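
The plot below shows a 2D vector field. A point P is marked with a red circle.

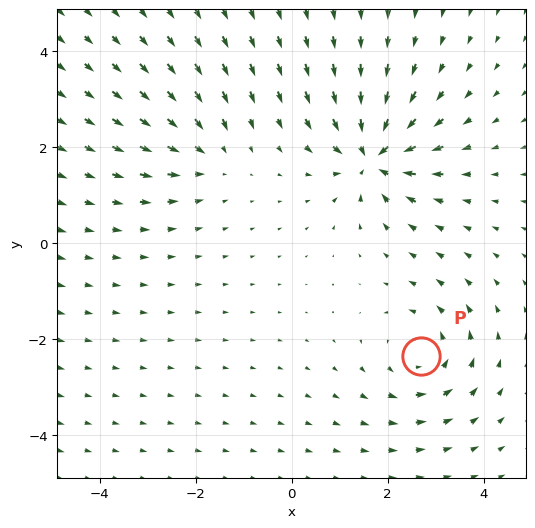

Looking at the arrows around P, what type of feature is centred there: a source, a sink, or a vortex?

At P (2.7, -2.3) the arrows circulate counterclockwise. Divergence ≈0, curl about +4 — near-zero divergence with nonzero curl is a vortex.

vortex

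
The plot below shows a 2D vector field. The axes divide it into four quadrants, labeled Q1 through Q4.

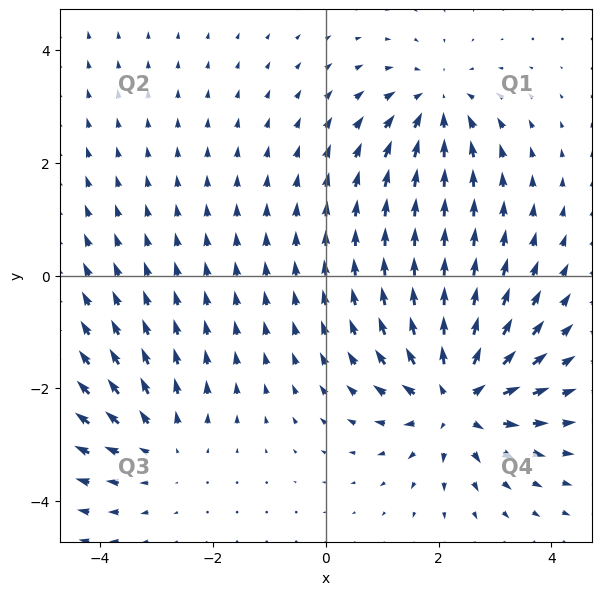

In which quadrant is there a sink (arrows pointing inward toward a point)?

Q1

The sink sits at approximately (2.0, 3.0), which lies in quadrant Q1. The divergence there is about -3, negative as expected for a sink.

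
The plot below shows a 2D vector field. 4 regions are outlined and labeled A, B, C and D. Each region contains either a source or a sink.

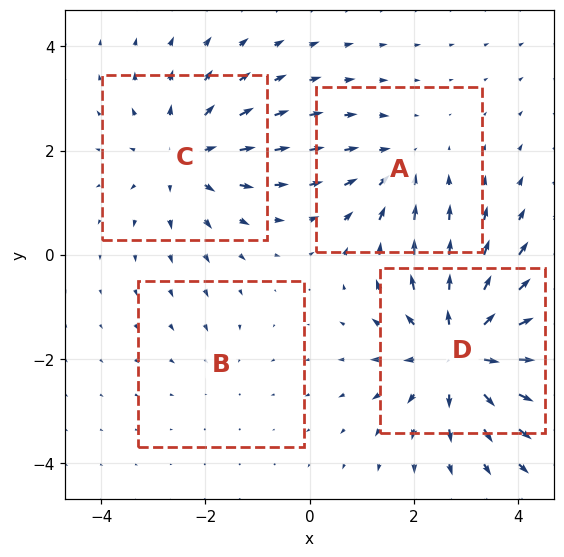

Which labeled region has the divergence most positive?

Divergence at each region's feature centre — A: about -3, B: about -2, C: about +4, D: about +6. Region D is most positive.

D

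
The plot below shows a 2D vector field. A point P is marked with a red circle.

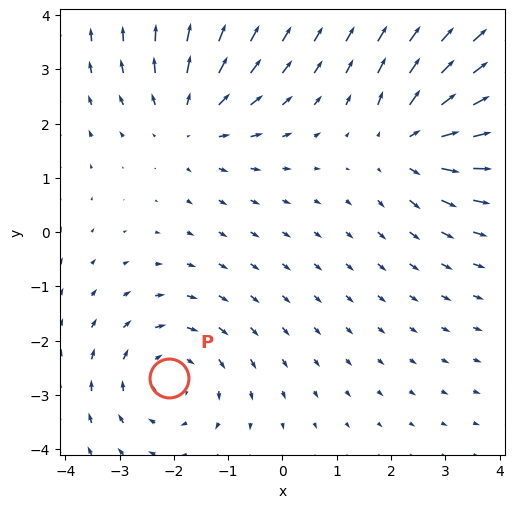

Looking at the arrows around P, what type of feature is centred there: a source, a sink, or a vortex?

At P (-2.1, -2.7) the arrows circulate clockwise. Divergence ≈0, curl about -3 — near-zero divergence with nonzero curl is a vortex.

vortex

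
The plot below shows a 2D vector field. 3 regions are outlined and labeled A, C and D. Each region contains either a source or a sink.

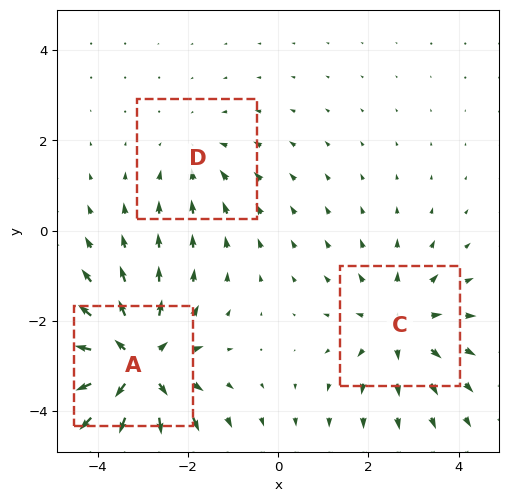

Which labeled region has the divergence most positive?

A

Divergence at each region's feature centre — A: about +5, C: about +3, D: about -2. Region A is most positive.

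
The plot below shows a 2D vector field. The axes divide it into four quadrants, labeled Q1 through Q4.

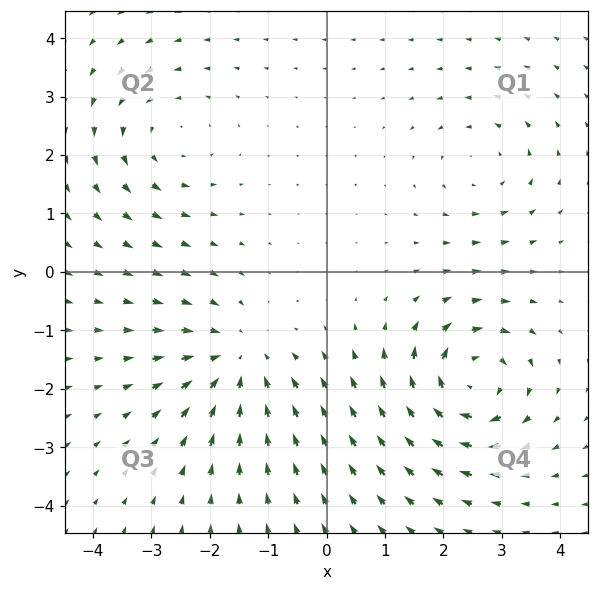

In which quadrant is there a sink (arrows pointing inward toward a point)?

The sink sits at approximately (-1.5, -1.5), which lies in quadrant Q3. The divergence there is about -4, negative as expected for a sink.

Q3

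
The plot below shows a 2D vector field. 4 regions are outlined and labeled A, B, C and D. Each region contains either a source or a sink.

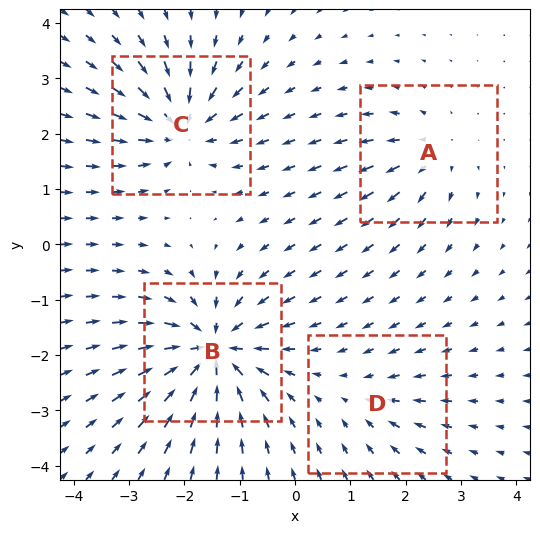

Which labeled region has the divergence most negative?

B

Divergence at each region's feature centre — A: about +4, B: about -9, C: about -7, D: about -3. Region B is most negative.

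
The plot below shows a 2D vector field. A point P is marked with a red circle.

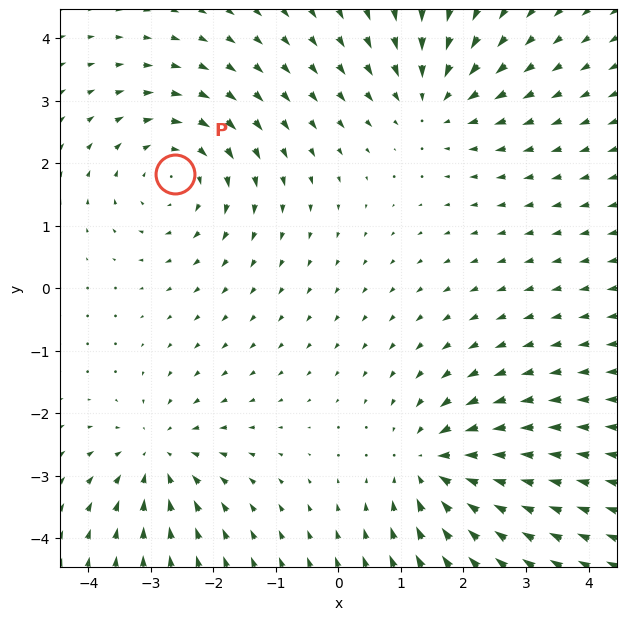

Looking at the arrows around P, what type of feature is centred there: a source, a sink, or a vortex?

vortex

At P (-2.6, 1.8) the arrows circulate clockwise. Divergence ≈0, curl about -3 — near-zero divergence with nonzero curl is a vortex.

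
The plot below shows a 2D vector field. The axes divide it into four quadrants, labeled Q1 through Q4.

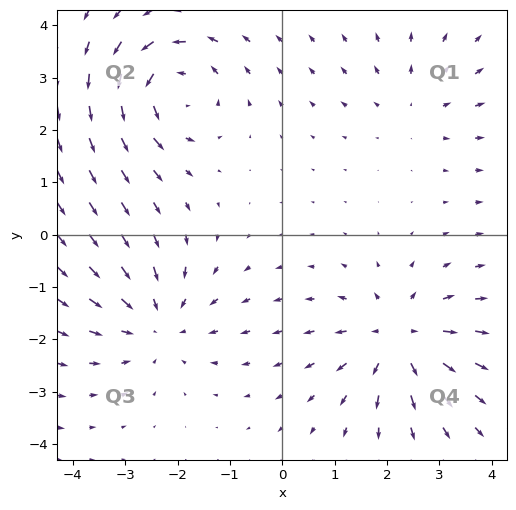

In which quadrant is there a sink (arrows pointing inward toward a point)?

The sink sits at approximately (-2.4, -1.7), which lies in quadrant Q3. The divergence there is about -4, negative as expected for a sink.

Q3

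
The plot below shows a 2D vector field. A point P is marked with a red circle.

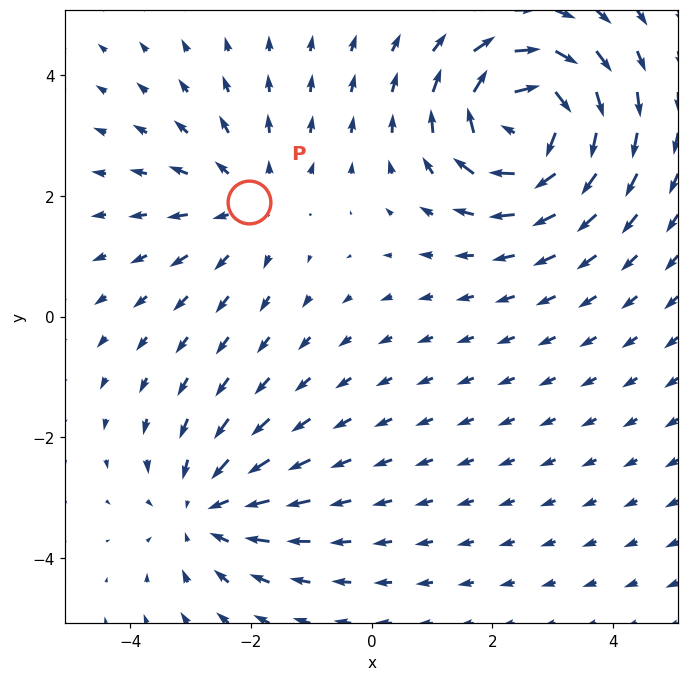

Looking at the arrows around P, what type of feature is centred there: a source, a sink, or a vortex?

source

At P (-2.0, 1.9) the arrows spread outward. Divergence about +2, curl ≈0 — positive divergence with near-zero curl is a source.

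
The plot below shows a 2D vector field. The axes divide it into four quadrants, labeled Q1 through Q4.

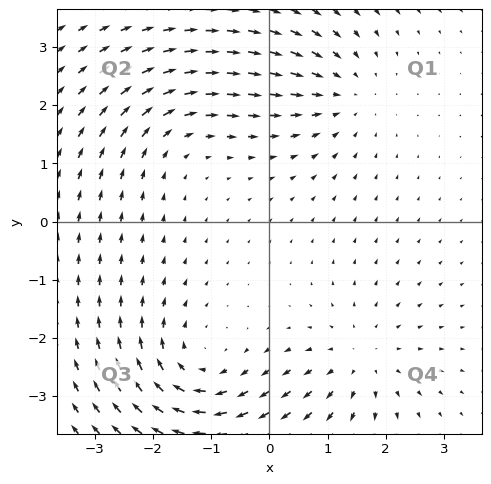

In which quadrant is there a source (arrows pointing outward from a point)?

Q4

The source sits at approximately (1.6, -2.4), which lies in quadrant Q4. The divergence there is about +4, positive as expected for a source.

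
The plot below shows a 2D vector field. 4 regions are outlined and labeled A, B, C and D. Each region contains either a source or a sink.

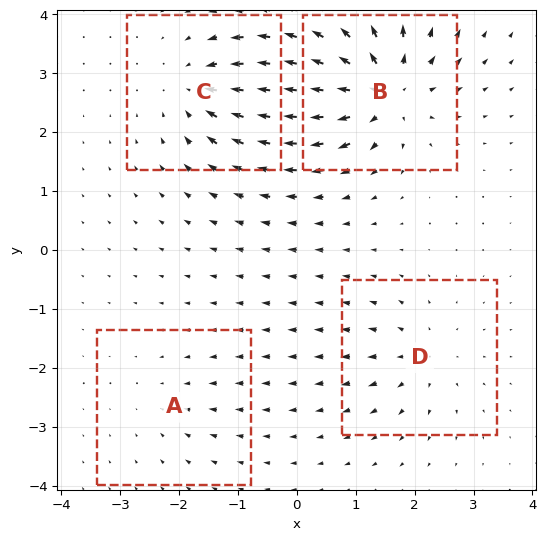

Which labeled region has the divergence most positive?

Divergence at each region's feature centre — A: about -2, B: about +9, C: about -6, D: about +4. Region B is most positive.

B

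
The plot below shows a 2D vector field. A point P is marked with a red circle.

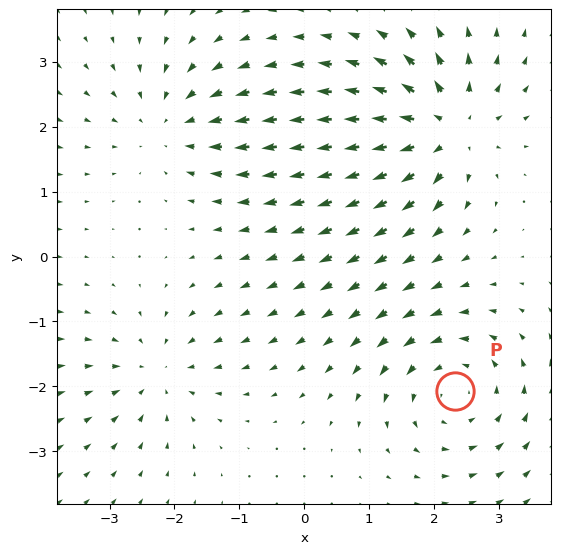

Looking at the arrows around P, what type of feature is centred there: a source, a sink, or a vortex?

vortex

At P (2.3, -2.1) the arrows circulate counterclockwise. Divergence ≈0, curl about +4 — near-zero divergence with nonzero curl is a vortex.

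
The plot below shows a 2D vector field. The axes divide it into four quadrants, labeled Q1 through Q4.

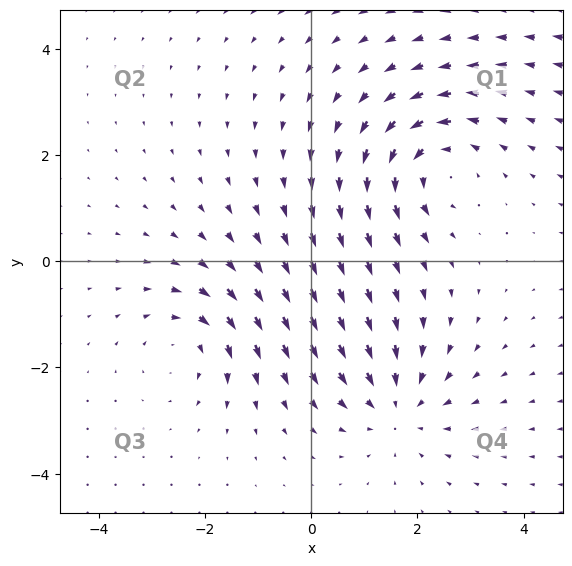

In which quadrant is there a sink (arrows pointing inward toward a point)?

The sink sits at approximately (1.6, -2.7), which lies in quadrant Q4. The divergence there is about -3, negative as expected for a sink.

Q4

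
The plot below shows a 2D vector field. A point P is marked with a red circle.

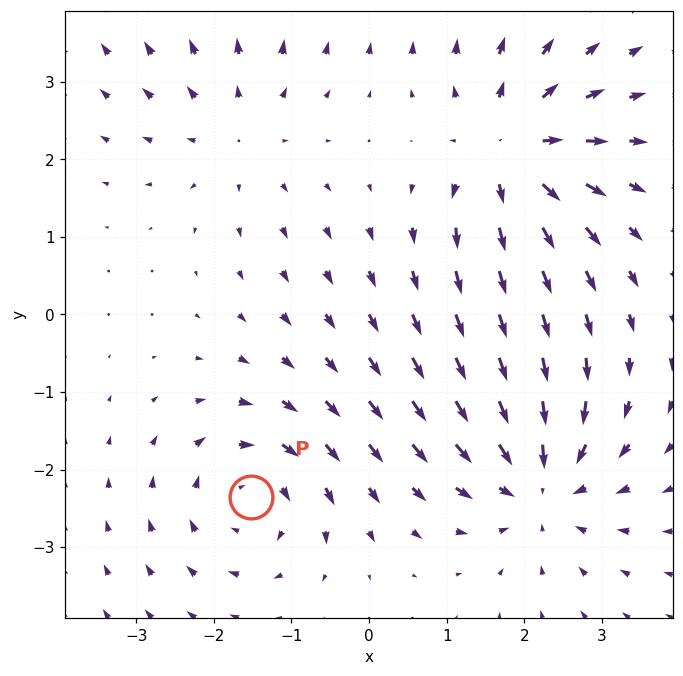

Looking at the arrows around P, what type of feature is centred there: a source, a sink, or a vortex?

At P (-1.5, -2.4) the arrows circulate clockwise. Divergence ≈0, curl about -4 — near-zero divergence with nonzero curl is a vortex.

vortex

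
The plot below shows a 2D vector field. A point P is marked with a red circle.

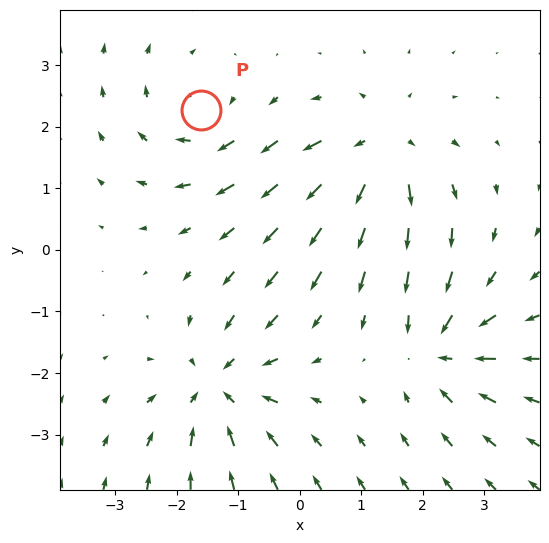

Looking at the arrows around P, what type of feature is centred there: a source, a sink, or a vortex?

vortex

At P (-1.6, 2.3) the arrows circulate clockwise. Divergence ≈0, curl about -4 — near-zero divergence with nonzero curl is a vortex.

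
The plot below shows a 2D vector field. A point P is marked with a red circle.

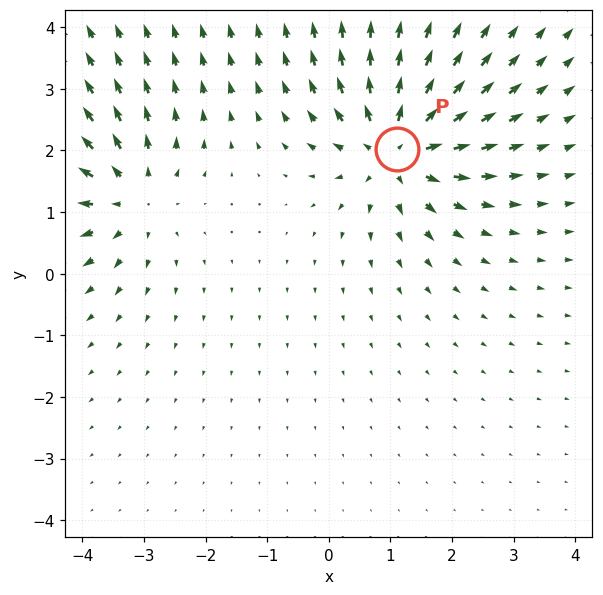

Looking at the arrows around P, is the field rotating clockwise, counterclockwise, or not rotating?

not rotating

Near P at (1.1, 2.0) the arrows show no circulation. The curl there is ≈0.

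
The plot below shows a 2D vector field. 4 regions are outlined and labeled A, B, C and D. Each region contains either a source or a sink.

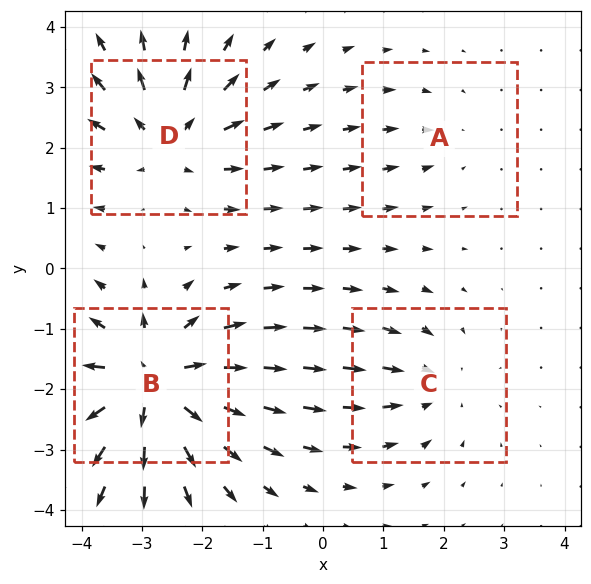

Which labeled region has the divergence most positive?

Divergence at each region's feature centre — A: about -2, B: about +7, C: about -3, D: about +5. Region B is most positive.

B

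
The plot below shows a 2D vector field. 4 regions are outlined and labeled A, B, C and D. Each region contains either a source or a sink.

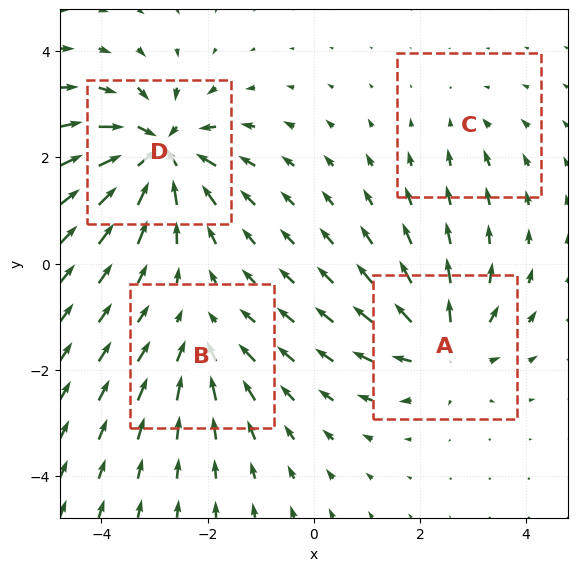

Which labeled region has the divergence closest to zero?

C

Divergence at each region's feature centre — A: about +6, B: about -4, C: about -2, D: about -9. Region C is closest to zero.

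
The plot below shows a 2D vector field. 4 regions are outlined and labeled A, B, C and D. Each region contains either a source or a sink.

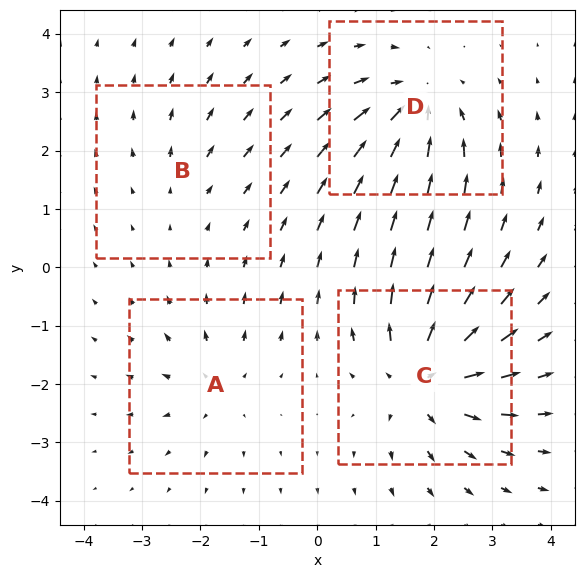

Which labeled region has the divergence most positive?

C

Divergence at each region's feature centre — A: about +4, B: about +2, C: about +7, D: about -6. Region C is most positive.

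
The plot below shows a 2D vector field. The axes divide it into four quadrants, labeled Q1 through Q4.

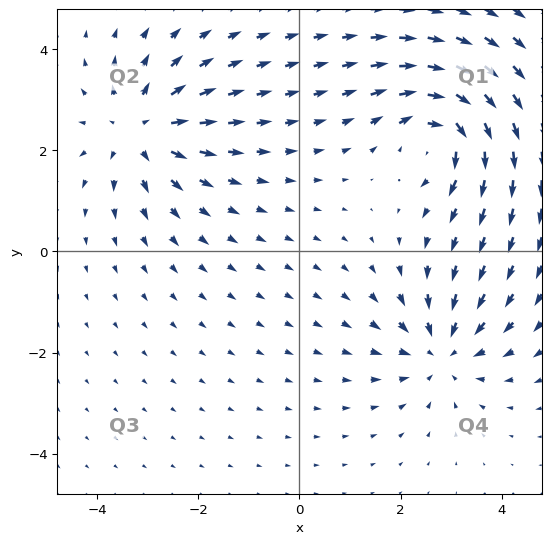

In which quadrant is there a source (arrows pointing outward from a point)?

Q2

The source sits at approximately (-3.2, 2.4), which lies in quadrant Q2. The divergence there is about +3, positive as expected for a source.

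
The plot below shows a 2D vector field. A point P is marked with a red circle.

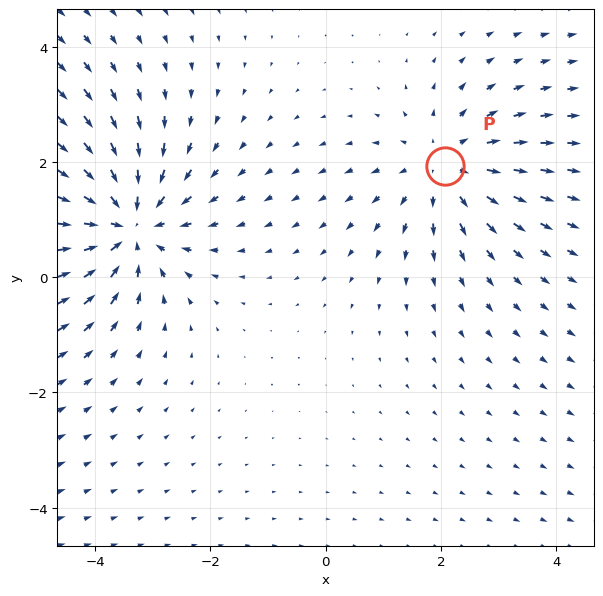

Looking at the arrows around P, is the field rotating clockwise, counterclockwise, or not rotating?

Near P at (2.1, 1.9) the arrows show no circulation. The curl there is ≈0.

not rotating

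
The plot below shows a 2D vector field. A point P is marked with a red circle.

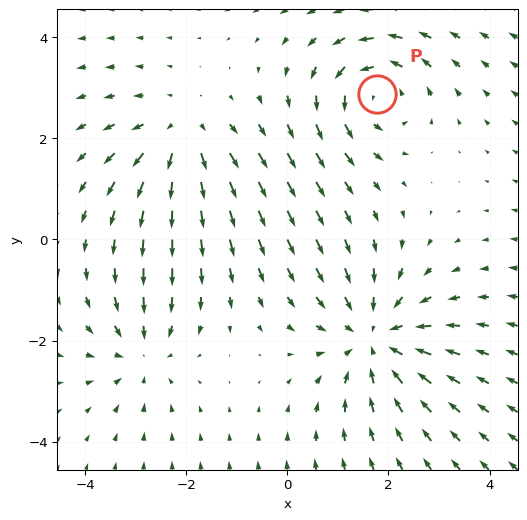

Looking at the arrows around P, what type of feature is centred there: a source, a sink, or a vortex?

At P (1.8, 2.9) the arrows circulate counterclockwise. Divergence ≈0, curl about +4 — near-zero divergence with nonzero curl is a vortex.

vortex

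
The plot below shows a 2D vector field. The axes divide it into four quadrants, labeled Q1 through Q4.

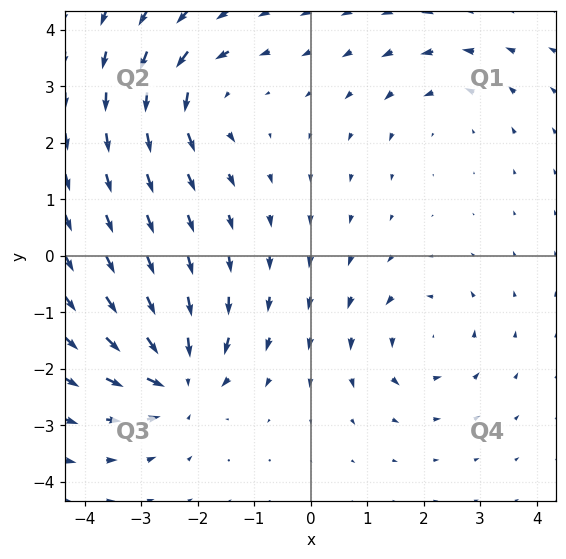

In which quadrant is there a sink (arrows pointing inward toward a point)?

The sink sits at approximately (-2.3, -2.2), which lies in quadrant Q3. The divergence there is about -5, negative as expected for a sink.

Q3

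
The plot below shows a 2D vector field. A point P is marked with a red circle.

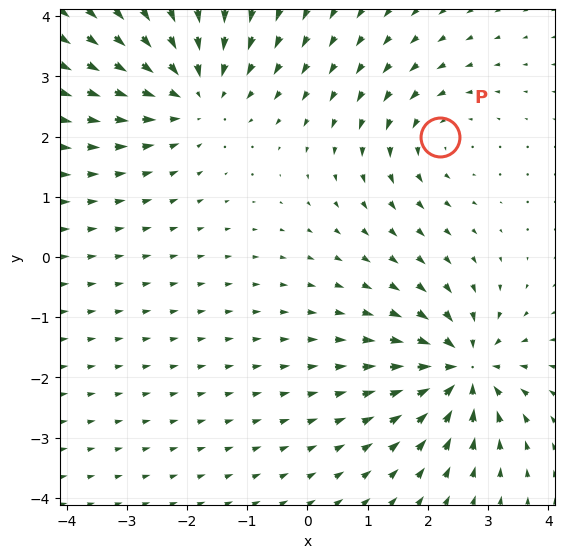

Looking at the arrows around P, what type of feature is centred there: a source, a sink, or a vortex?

vortex

At P (2.2, 2.0) the arrows circulate counterclockwise. Divergence ≈0, curl about +3 — near-zero divergence with nonzero curl is a vortex.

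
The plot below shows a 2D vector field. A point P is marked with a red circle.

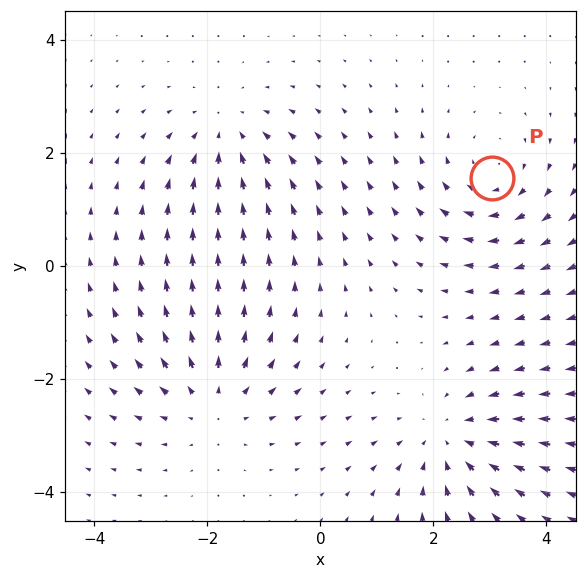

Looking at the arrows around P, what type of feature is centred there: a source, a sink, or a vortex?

vortex

At P (3.0, 1.6) the arrows circulate clockwise. Divergence ≈0, curl about -4 — near-zero divergence with nonzero curl is a vortex.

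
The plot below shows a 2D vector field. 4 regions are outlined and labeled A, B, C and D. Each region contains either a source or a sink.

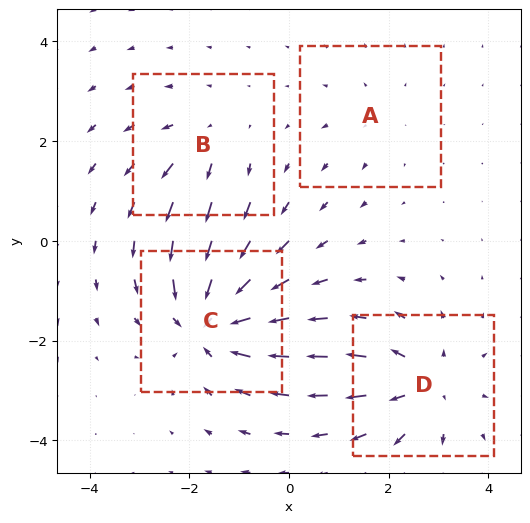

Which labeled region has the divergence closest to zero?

Divergence at each region's feature centre — A: about +2, B: about +3, C: about -7, D: about +5. Region A is closest to zero.

A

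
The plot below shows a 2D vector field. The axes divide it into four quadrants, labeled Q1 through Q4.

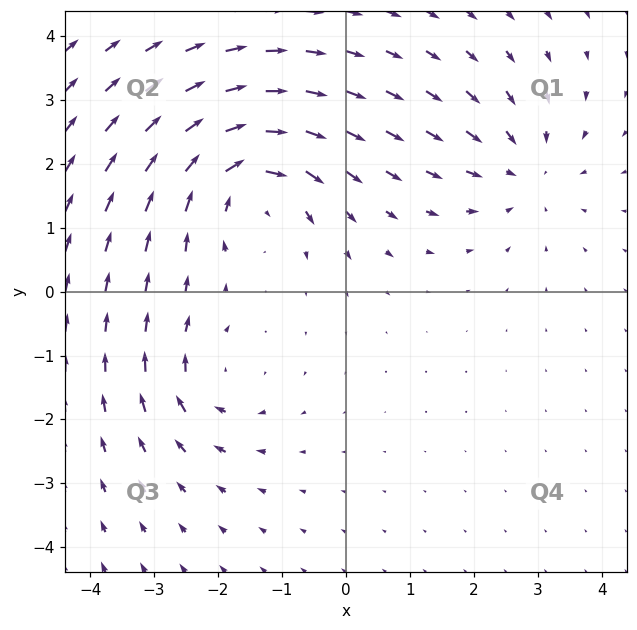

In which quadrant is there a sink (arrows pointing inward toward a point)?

Q1

The sink sits at approximately (2.8, 1.9), which lies in quadrant Q1. The divergence there is about -3, negative as expected for a sink.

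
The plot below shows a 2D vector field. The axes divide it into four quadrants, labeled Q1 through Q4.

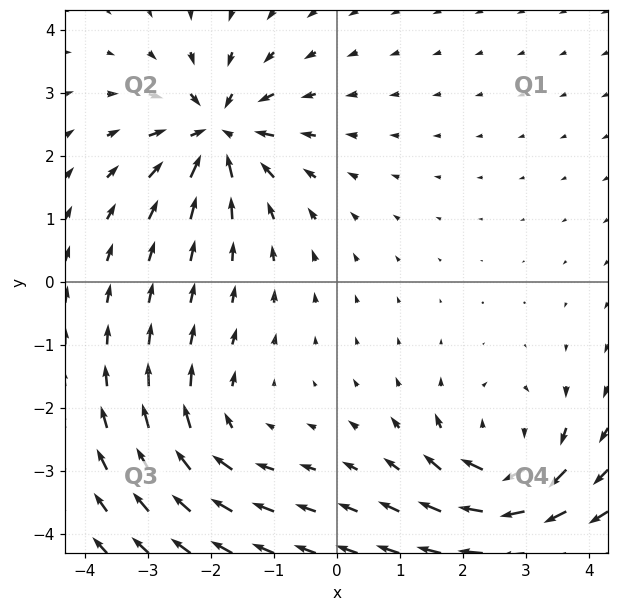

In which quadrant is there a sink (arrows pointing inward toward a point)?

Q2

The sink sits at approximately (-1.9, 2.4), which lies in quadrant Q2. The divergence there is about -6, negative as expected for a sink.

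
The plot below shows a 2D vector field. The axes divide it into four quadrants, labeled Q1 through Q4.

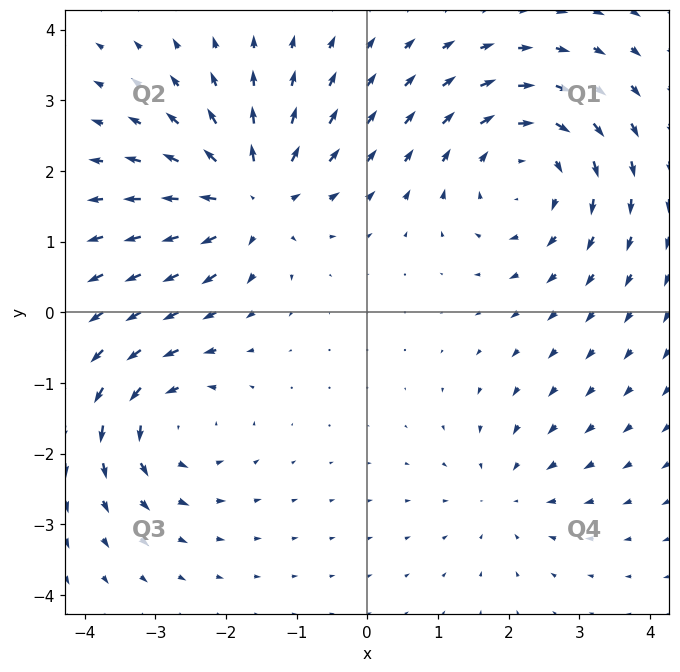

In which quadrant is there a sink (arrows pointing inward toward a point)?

The sink sits at approximately (2.0, -2.6), which lies in quadrant Q4. The divergence there is about -3, negative as expected for a sink.

Q4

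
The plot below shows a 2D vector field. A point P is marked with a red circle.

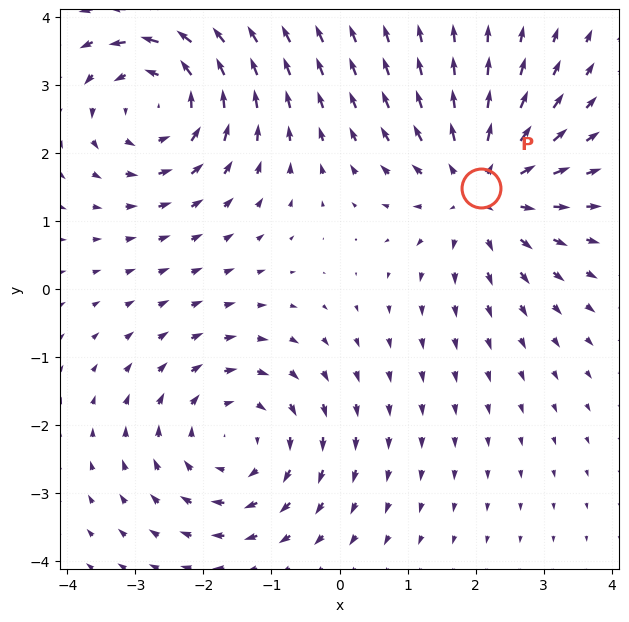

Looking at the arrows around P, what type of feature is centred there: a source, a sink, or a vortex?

source

At P (2.1, 1.5) the arrows spread outward. Divergence about +4, curl ≈0 — positive divergence with near-zero curl is a source.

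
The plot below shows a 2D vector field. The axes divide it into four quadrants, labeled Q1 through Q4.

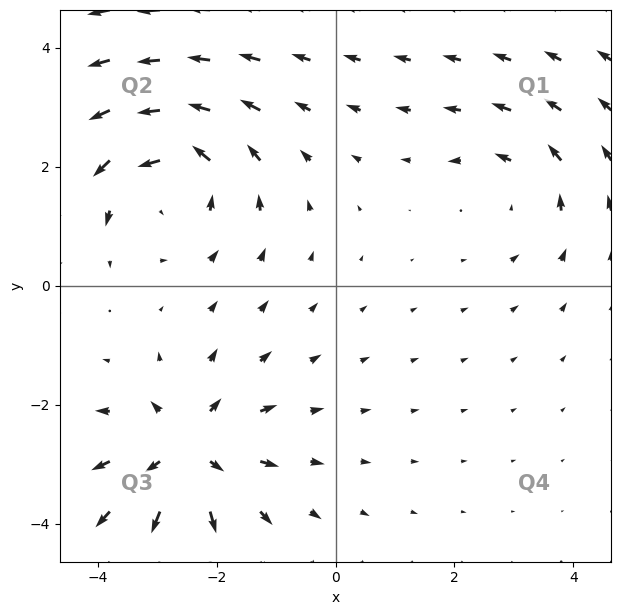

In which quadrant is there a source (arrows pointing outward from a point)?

The source sits at approximately (-2.5, -2.8), which lies in quadrant Q3. The divergence there is about +5, positive as expected for a source.

Q3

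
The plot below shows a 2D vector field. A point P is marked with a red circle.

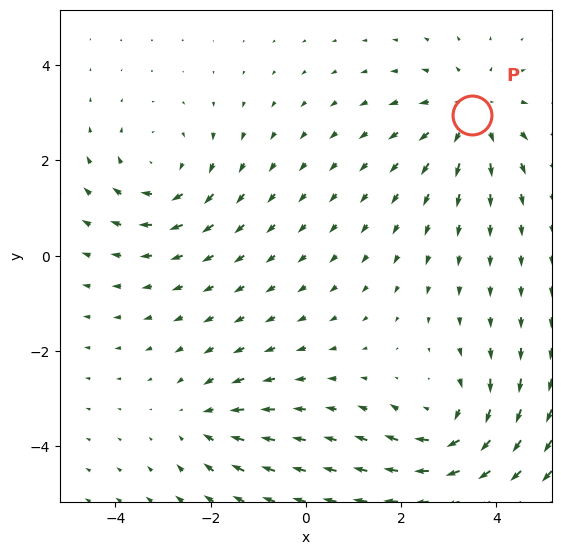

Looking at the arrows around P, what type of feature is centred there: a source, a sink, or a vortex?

source

At P (3.5, 2.9) the arrows spread outward. Divergence about +4, curl ≈0 — positive divergence with near-zero curl is a source.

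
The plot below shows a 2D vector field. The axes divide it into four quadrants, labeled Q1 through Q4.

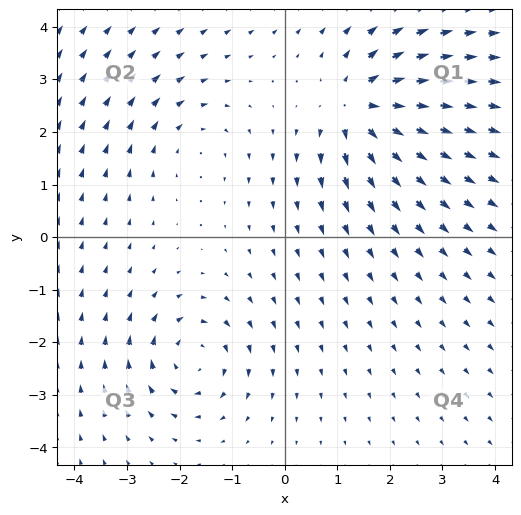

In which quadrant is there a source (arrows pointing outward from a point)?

The source sits at approximately (1.4, 2.5), which lies in quadrant Q1. The divergence there is about +6, positive as expected for a source.

Q1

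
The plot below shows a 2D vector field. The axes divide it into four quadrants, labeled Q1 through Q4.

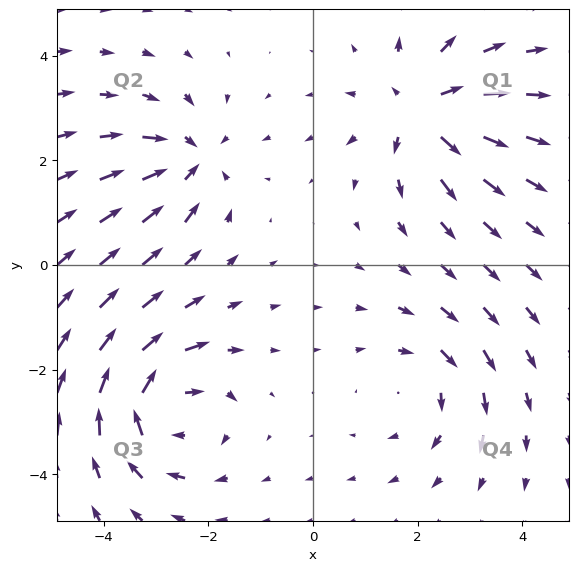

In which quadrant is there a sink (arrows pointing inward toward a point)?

Q2

The sink sits at approximately (-2.3, 2.0), which lies in quadrant Q2. The divergence there is about -4, negative as expected for a sink.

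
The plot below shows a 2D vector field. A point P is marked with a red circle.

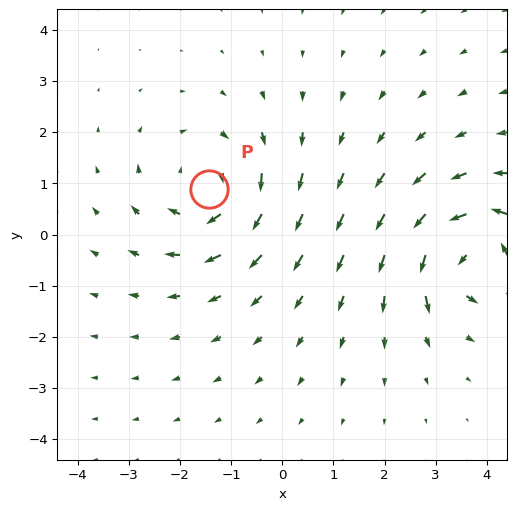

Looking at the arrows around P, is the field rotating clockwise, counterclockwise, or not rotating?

clockwise

Near P at (-1.4, 0.9) the arrows circulate clockwise. The curl (z-component) there is about -3; negative curl means clockwise rotation.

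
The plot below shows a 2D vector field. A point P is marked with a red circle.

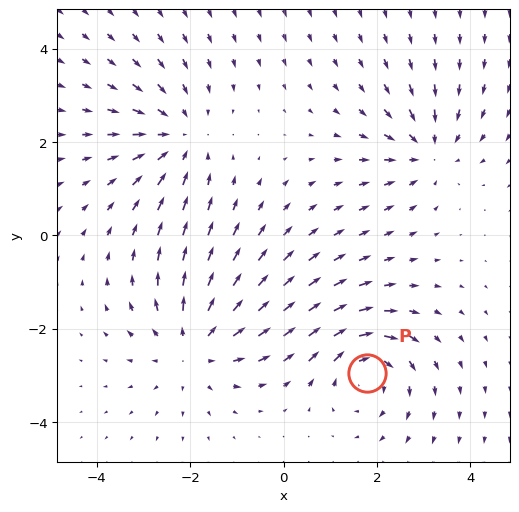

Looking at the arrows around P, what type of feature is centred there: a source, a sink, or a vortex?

At P (1.8, -2.9) the arrows circulate clockwise. Divergence ≈0, curl about -4 — near-zero divergence with nonzero curl is a vortex.

vortex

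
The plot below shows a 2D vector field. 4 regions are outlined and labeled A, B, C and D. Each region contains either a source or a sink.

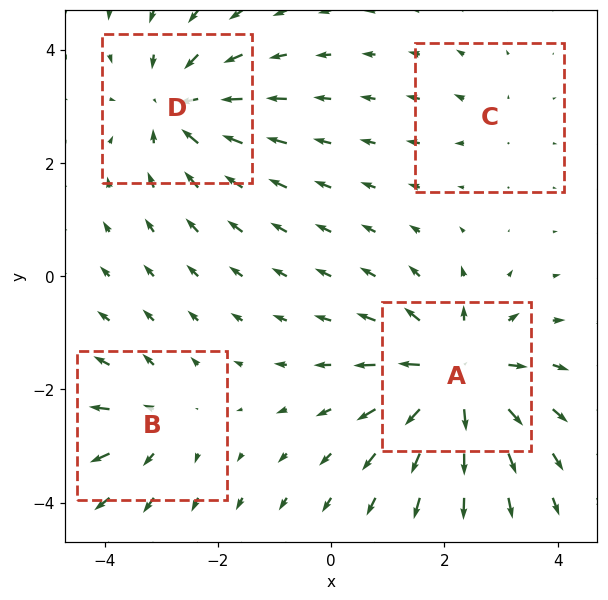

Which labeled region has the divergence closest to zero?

C

Divergence at each region's feature centre — A: about +8, B: about +4, C: about +2, D: about -6. Region C is closest to zero.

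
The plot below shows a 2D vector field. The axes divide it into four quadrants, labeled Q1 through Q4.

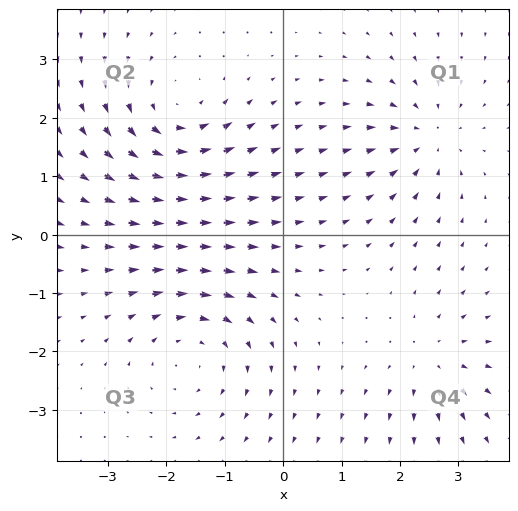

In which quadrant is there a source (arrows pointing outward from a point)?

Q4

The source sits at approximately (2.6, -2.1), which lies in quadrant Q4. The divergence there is about +4, positive as expected for a source.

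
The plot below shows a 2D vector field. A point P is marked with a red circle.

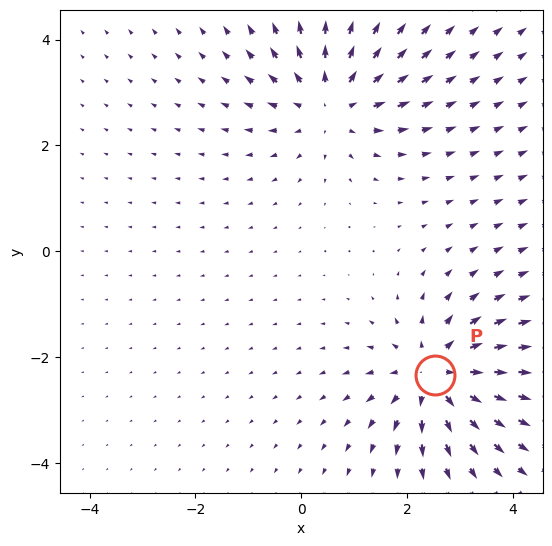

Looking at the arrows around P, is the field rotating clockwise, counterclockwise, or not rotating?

not rotating

Near P at (2.5, -2.3) the arrows show no circulation. The curl there is ≈0.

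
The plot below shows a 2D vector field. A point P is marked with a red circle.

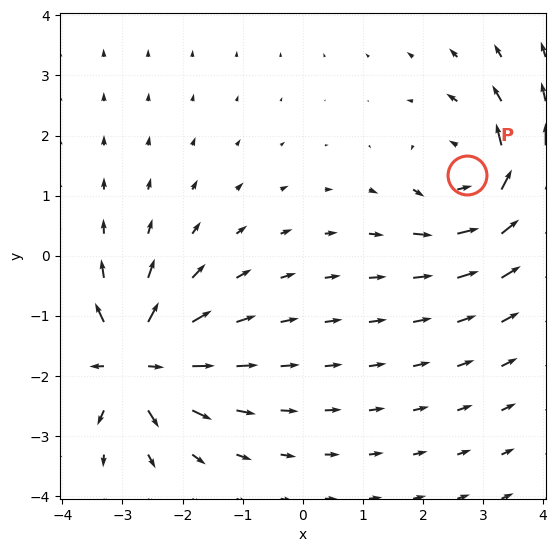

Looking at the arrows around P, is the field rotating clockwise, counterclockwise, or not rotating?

counterclockwise

Near P at (2.7, 1.3) the arrows circulate counterclockwise. The curl (z-component) there is about +5; positive curl means counterclockwise rotation.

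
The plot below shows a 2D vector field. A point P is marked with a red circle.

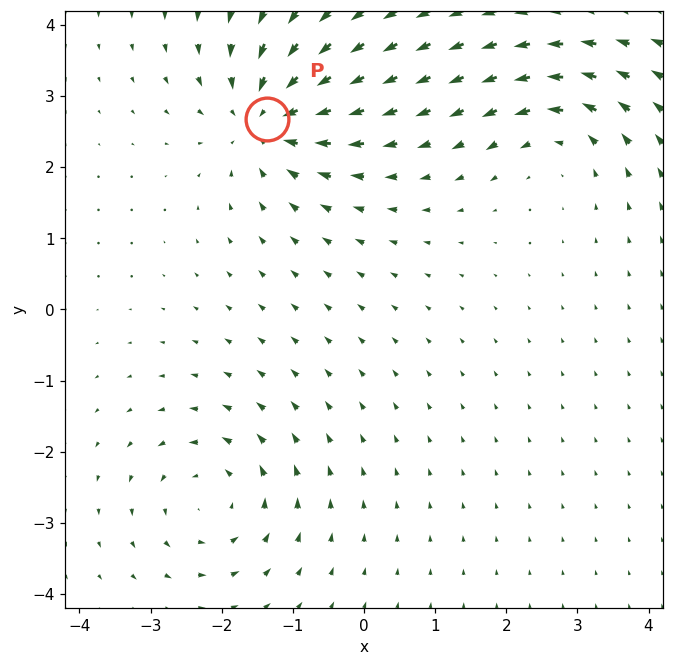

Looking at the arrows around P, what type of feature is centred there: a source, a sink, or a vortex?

sink

At P (-1.4, 2.7) the arrows converge inward. Divergence about -6, curl ≈0 — negative divergence with near-zero curl is a sink.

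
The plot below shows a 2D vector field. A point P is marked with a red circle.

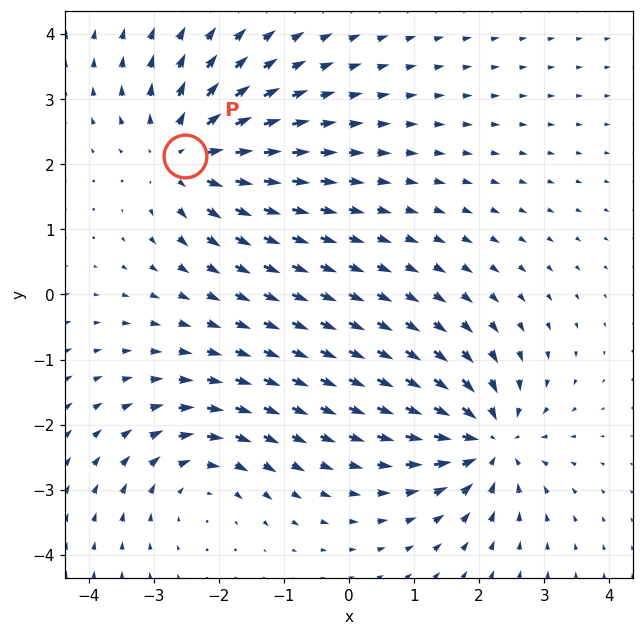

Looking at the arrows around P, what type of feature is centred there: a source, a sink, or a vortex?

source

At P (-2.5, 2.1) the arrows spread outward. Divergence about +4, curl ≈0 — positive divergence with near-zero curl is a source.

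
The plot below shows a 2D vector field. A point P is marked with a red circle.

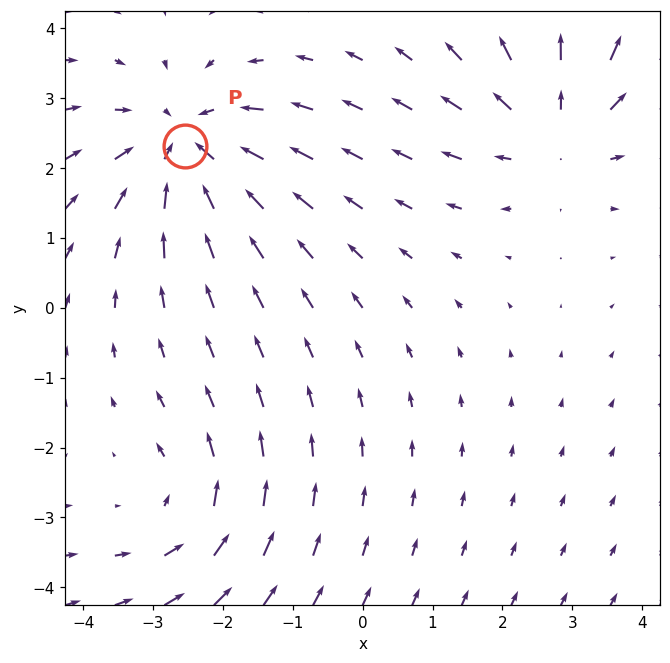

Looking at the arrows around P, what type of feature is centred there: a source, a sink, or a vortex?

sink

At P (-2.5, 2.3) the arrows converge inward. Divergence about -4, curl ≈0 — negative divergence with near-zero curl is a sink.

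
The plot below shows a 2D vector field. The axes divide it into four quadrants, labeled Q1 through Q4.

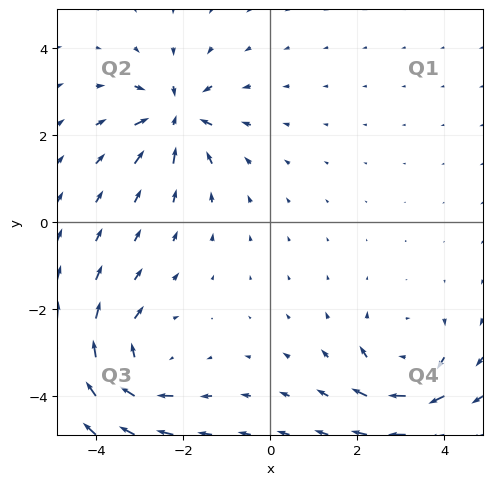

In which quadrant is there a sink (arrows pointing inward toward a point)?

Q2

The sink sits at approximately (-2.2, 2.4), which lies in quadrant Q2. The divergence there is about -6, negative as expected for a sink.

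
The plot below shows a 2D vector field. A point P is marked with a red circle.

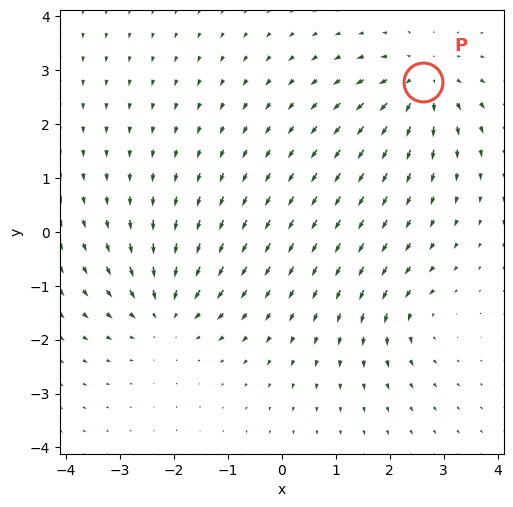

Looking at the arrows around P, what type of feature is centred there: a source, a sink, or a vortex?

source

At P (2.6, 2.8) the arrows spread outward. Divergence about +5, curl ≈0 — positive divergence with near-zero curl is a source.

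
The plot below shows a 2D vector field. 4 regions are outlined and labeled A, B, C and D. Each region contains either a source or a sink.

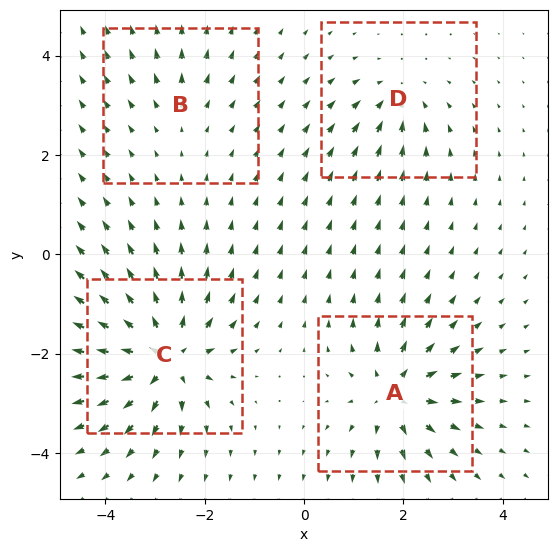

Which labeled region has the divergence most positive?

Divergence at each region's feature centre — A: about +6, B: about +2, C: about +9, D: about -4. Region C is most positive.

C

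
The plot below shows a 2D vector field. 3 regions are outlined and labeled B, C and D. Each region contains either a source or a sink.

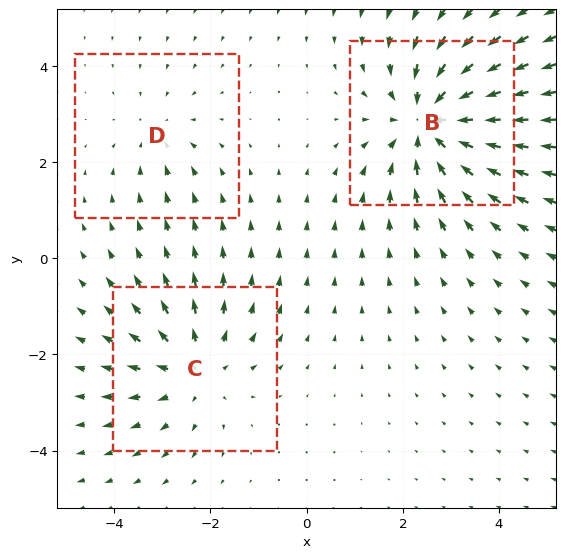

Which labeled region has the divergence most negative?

Divergence at each region's feature centre — B: about -4, C: about +3, D: about -2. Region B is most negative.

B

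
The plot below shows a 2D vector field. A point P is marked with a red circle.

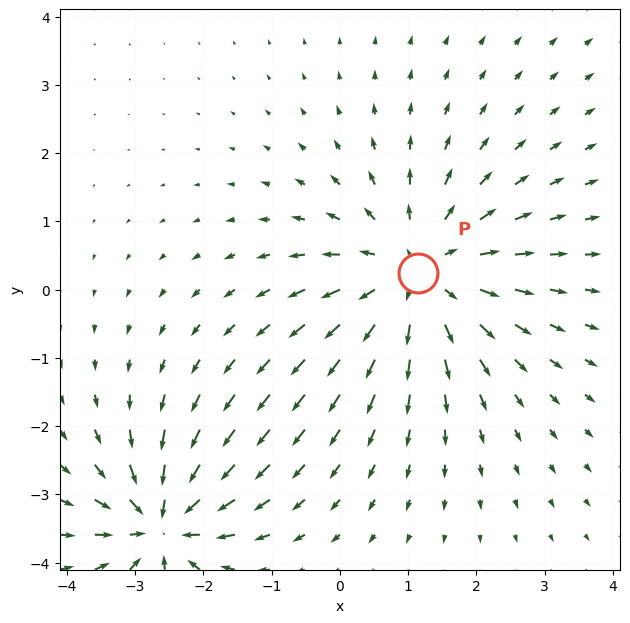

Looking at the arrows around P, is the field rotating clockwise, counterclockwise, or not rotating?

not rotating

Near P at (1.1, 0.2) the arrows show no circulation. The curl there is ≈0.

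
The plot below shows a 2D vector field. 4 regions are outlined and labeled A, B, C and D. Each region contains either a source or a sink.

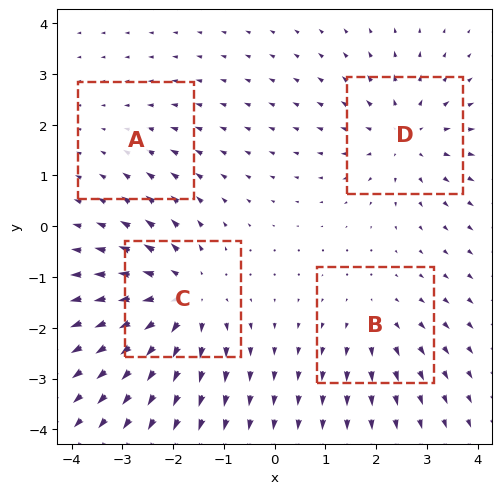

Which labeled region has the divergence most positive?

Divergence at each region's feature centre — A: about -2, B: about +3, C: about +7, D: about +5. Region C is most positive.

C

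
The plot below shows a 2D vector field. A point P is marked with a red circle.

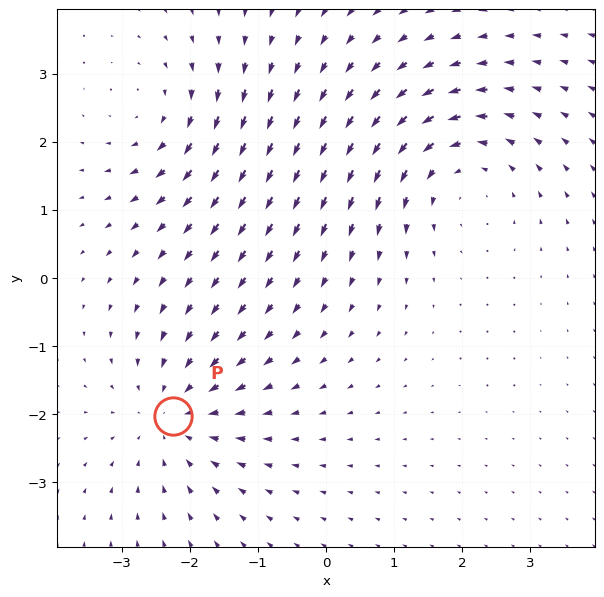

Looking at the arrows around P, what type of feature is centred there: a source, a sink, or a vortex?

At P (-2.3, -2.0) the arrows converge inward. Divergence about -3, curl ≈0 — negative divergence with near-zero curl is a sink.

sink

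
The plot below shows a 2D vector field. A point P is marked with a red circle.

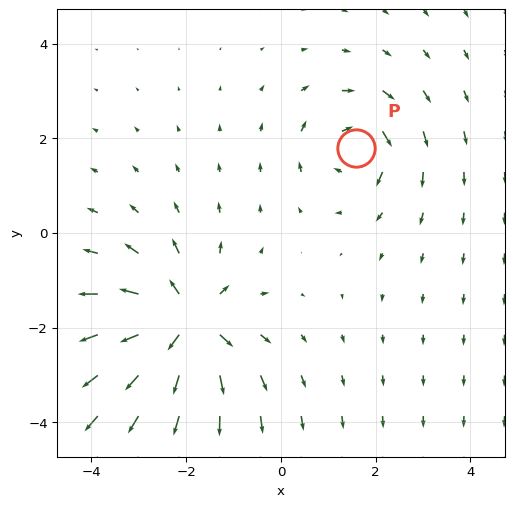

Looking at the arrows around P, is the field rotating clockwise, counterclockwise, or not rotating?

Near P at (1.6, 1.8) the arrows circulate clockwise. The curl (z-component) there is about -4; negative curl means clockwise rotation.

clockwise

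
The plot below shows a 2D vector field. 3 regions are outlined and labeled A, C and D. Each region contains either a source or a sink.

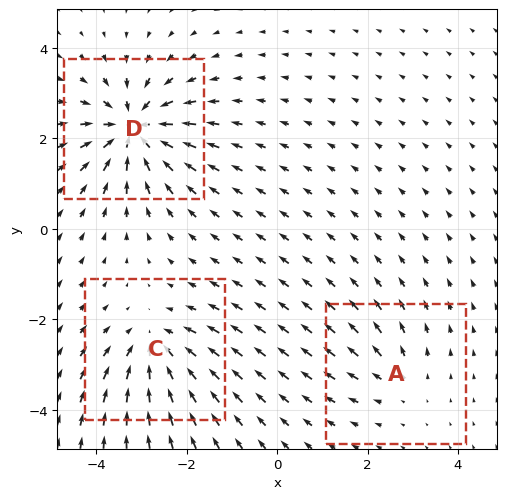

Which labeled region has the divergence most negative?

D

Divergence at each region's feature centre — A: about +2, C: about -4, D: about -6. Region D is most negative.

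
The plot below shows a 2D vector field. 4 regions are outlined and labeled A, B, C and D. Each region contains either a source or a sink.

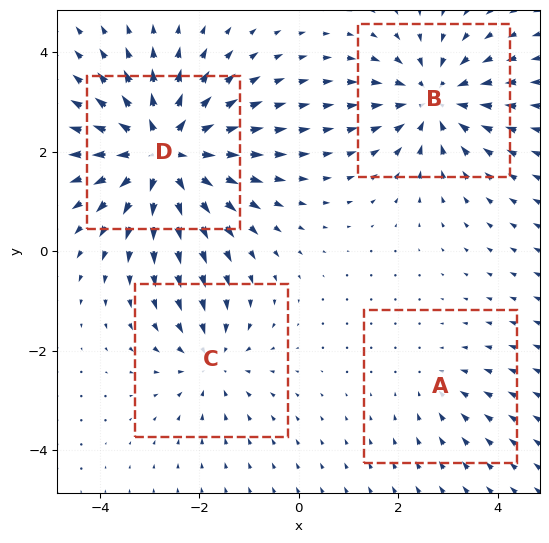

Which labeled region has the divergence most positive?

D

Divergence at each region's feature centre — A: about -2, B: about -5, C: about -4, D: about +7. Region D is most positive.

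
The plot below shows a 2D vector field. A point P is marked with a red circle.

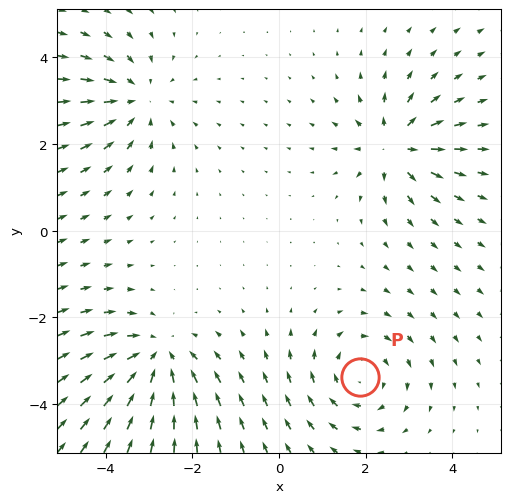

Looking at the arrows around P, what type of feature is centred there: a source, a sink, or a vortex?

vortex

At P (1.9, -3.4) the arrows circulate clockwise. Divergence ≈0, curl about -4 — near-zero divergence with nonzero curl is a vortex.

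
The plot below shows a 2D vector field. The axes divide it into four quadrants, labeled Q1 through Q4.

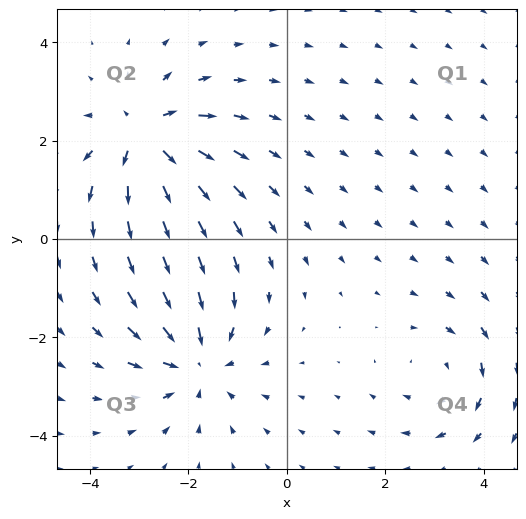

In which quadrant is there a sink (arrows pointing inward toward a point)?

Q3

The sink sits at approximately (-1.8, -2.5), which lies in quadrant Q3. The divergence there is about -4, negative as expected for a sink.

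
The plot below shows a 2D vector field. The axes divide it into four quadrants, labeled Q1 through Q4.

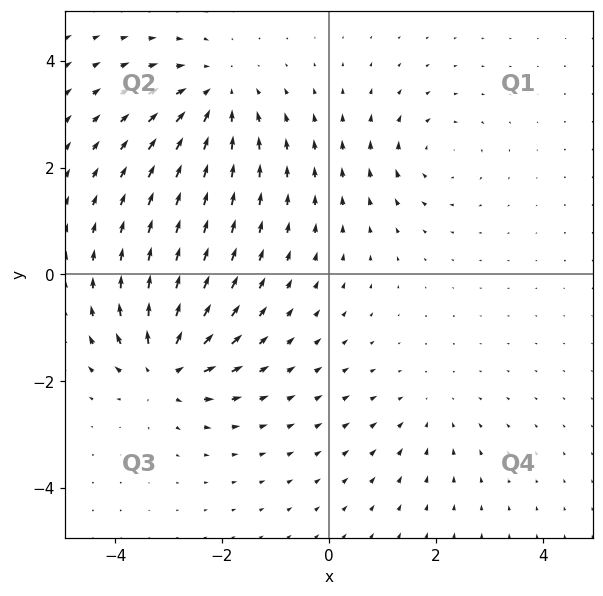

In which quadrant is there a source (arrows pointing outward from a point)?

The source sits at approximately (-3.1, -1.8), which lies in quadrant Q3. The divergence there is about +6, positive as expected for a source.

Q3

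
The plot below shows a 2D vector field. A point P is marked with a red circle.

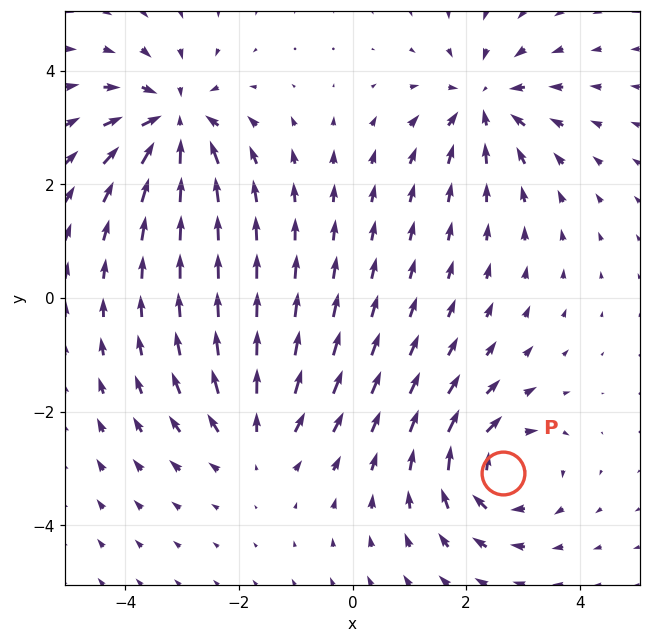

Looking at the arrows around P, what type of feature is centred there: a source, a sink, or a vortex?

vortex

At P (2.6, -3.1) the arrows circulate clockwise. Divergence ≈0, curl about -6 — near-zero divergence with nonzero curl is a vortex.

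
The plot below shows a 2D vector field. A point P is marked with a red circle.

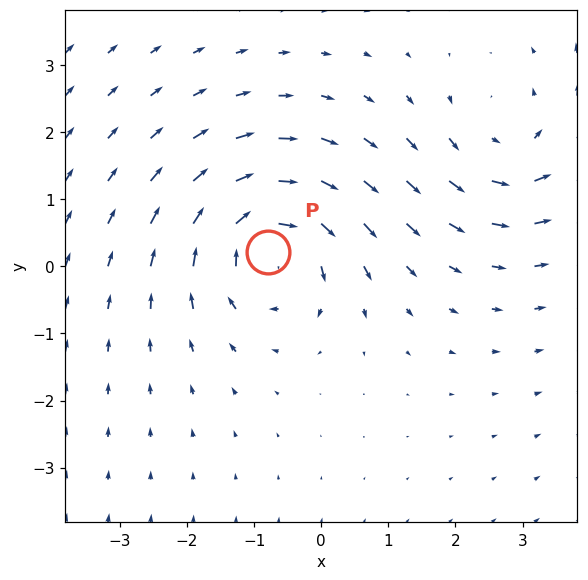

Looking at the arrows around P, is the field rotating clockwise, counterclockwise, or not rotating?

clockwise

Near P at (-0.8, 0.2) the arrows circulate clockwise. The curl (z-component) there is about -6; negative curl means clockwise rotation.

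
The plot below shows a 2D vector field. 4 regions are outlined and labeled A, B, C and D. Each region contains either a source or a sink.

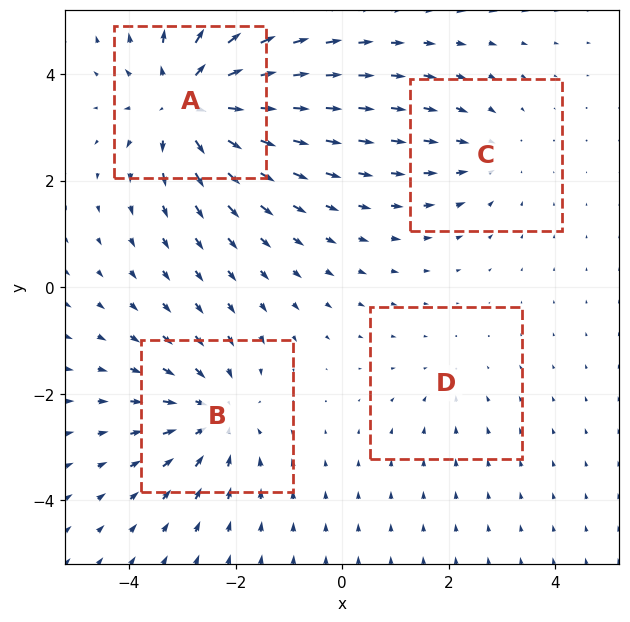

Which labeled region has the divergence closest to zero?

D

Divergence at each region's feature centre — A: about +6, B: about -4, C: about -3, D: about -2. Region D is closest to zero.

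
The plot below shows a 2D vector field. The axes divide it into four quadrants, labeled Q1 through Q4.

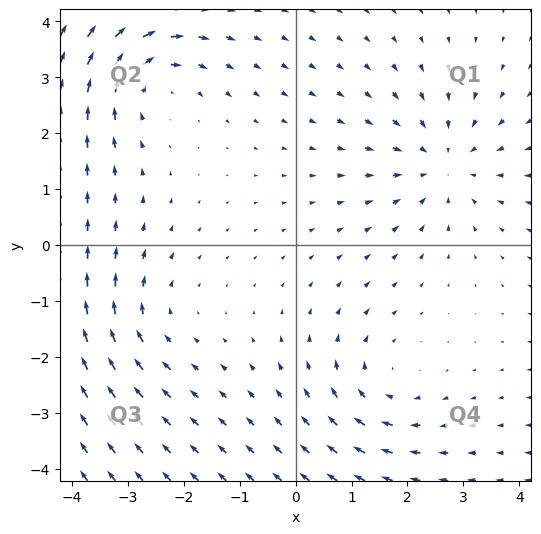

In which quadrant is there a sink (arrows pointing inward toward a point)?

The sink sits at approximately (2.6, 1.5), which lies in quadrant Q1. The divergence there is about -4, negative as expected for a sink.

Q1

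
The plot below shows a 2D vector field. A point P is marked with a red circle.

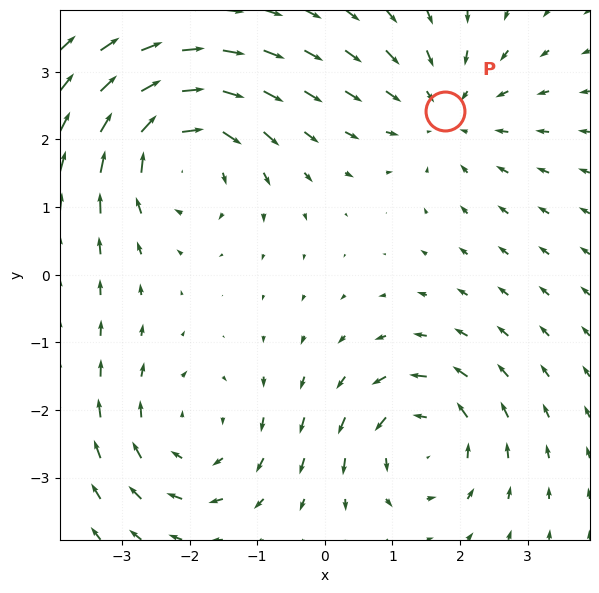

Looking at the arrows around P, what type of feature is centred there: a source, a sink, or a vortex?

sink

At P (1.8, 2.4) the arrows converge inward. Divergence about -3, curl ≈0 — negative divergence with near-zero curl is a sink.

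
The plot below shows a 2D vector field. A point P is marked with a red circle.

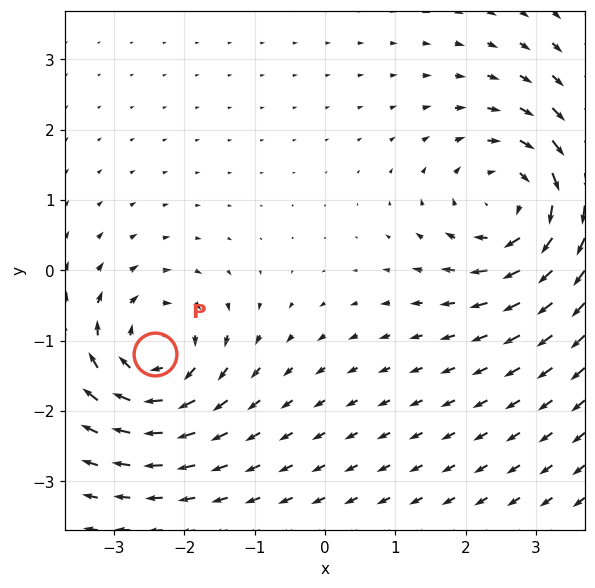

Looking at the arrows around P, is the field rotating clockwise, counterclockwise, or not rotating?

clockwise

Near P at (-2.4, -1.2) the arrows circulate clockwise. The curl (z-component) there is about -5; negative curl means clockwise rotation.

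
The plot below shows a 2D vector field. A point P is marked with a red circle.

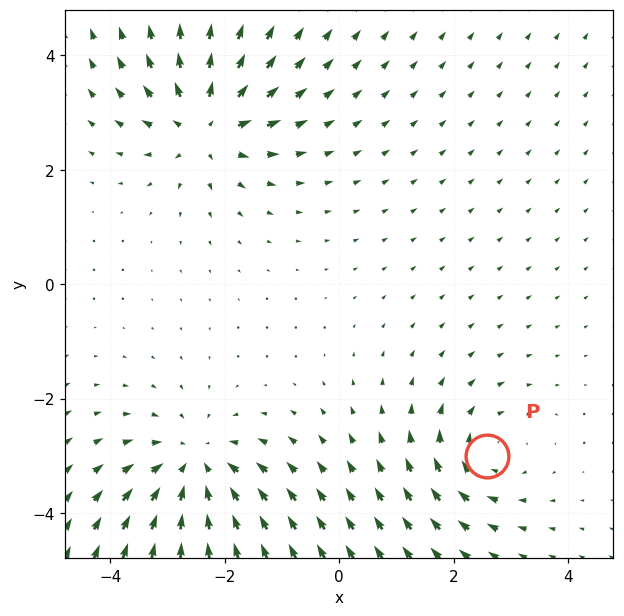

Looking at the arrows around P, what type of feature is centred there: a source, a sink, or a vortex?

vortex

At P (2.6, -3.0) the arrows circulate clockwise. Divergence ≈0, curl about -3 — near-zero divergence with nonzero curl is a vortex.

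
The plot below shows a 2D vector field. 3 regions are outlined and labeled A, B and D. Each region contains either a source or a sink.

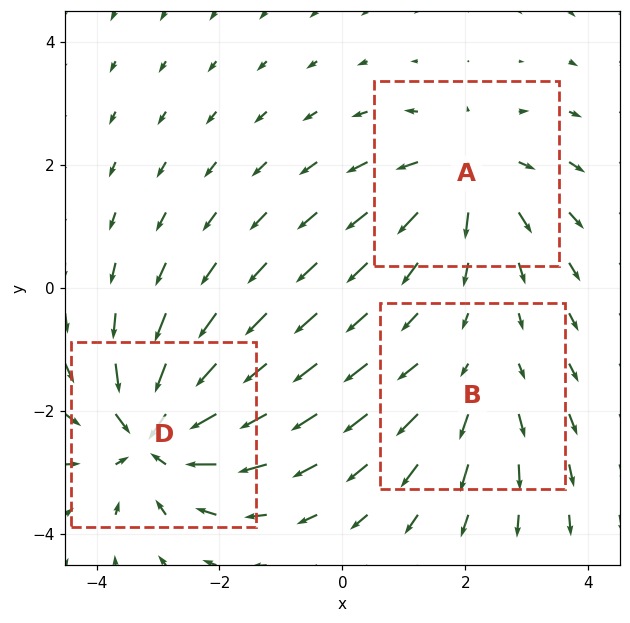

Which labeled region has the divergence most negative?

Divergence at each region's feature centre — A: about +3, B: about +2, D: about -5. Region D is most negative.

D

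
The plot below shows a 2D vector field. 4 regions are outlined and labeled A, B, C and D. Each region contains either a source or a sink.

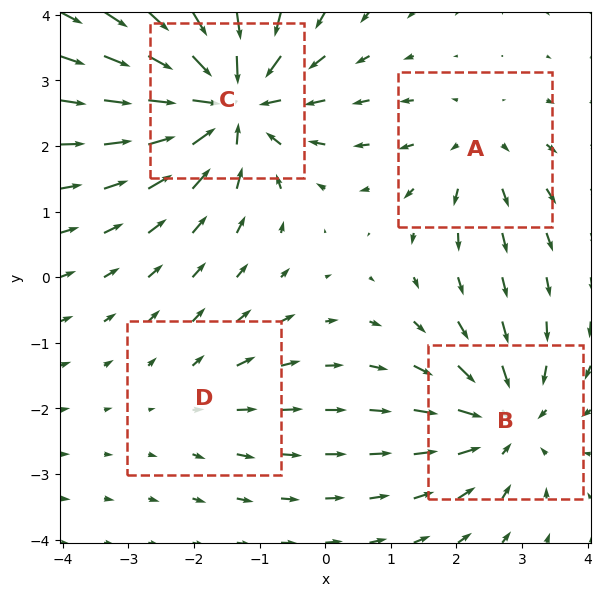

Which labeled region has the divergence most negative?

C

Divergence at each region's feature centre — A: about +3, B: about -5, C: about -7, D: about +2. Region C is most negative.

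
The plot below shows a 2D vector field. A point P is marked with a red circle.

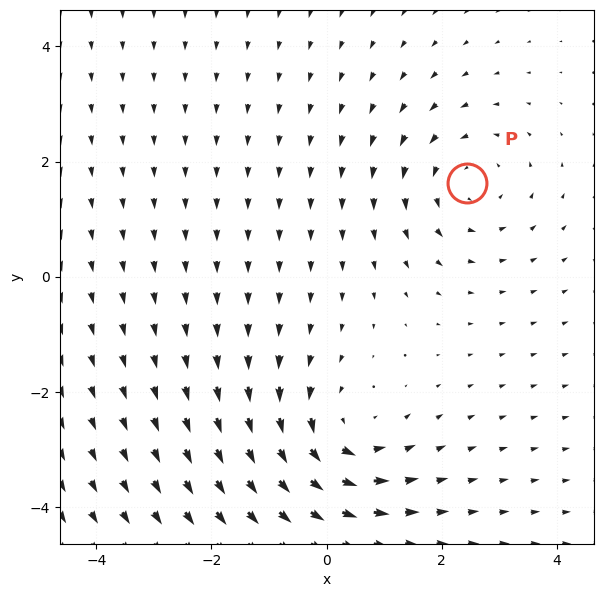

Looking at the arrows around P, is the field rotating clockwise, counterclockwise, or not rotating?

Near P at (2.4, 1.6) the arrows circulate counterclockwise. The curl (z-component) there is about +3; positive curl means counterclockwise rotation.

counterclockwise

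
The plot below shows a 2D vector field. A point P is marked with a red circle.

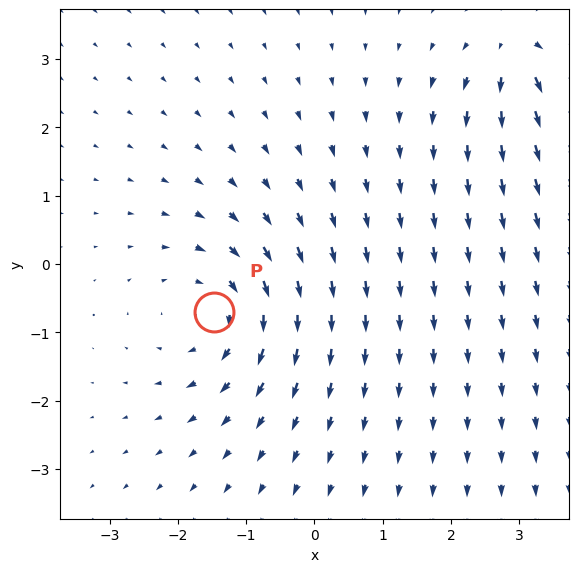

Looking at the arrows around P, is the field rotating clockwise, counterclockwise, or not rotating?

Near P at (-1.5, -0.7) the arrows circulate clockwise. The curl (z-component) there is about -3; negative curl means clockwise rotation.

clockwise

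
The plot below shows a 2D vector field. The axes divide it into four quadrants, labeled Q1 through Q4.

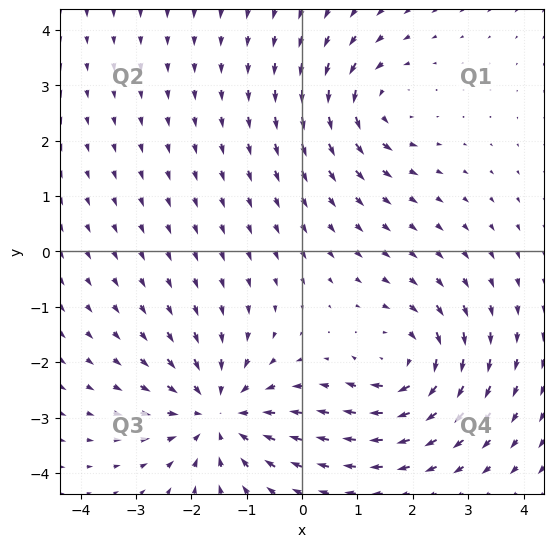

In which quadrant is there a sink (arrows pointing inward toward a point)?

Q3

The sink sits at approximately (-1.5, -2.9), which lies in quadrant Q3. The divergence there is about -4, negative as expected for a sink.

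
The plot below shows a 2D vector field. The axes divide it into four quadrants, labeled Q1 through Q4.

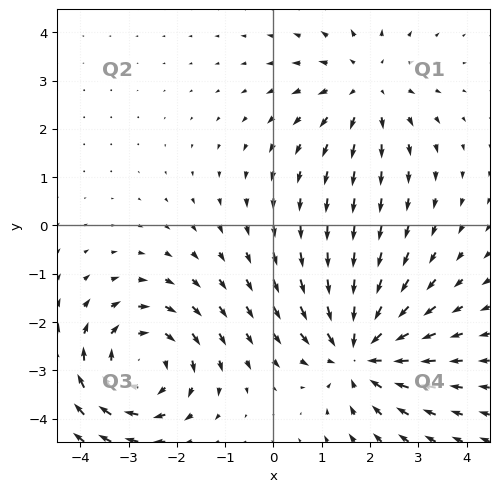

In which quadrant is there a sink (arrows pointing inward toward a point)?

The sink sits at approximately (1.8, -2.6), which lies in quadrant Q4. The divergence there is about -4, negative as expected for a sink.

Q4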